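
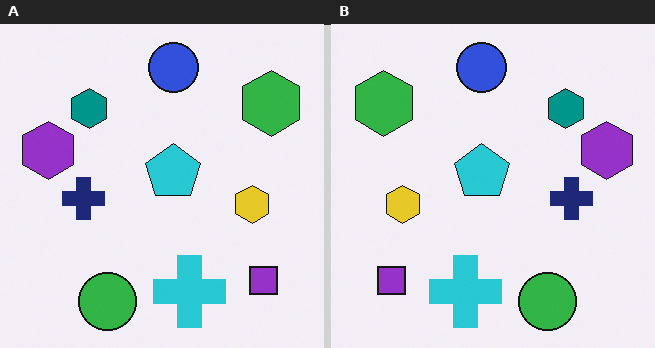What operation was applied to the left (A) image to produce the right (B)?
The transformation is: flipped horizontally (left ↔ right).

The purple hexagon is in the left of the left (A) image and the right of the right (B) — shapes on opposite sides of the vertical midline have swapped in a mirror flip.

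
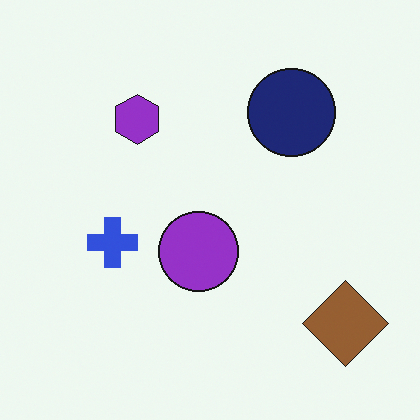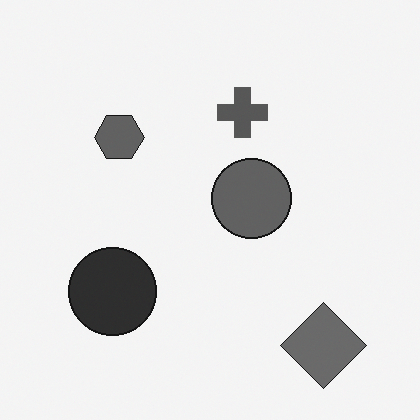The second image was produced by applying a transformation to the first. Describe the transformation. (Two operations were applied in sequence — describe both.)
This is the original image transposed (reflected across the top-left ↔ bottom-right diagonal), then converted to grayscale.

Shapes have swapped their row and column positions — what was in the top-right is now in the bottom-left — a diagonal reflection. All color is removed — every shape is now a shade of grey.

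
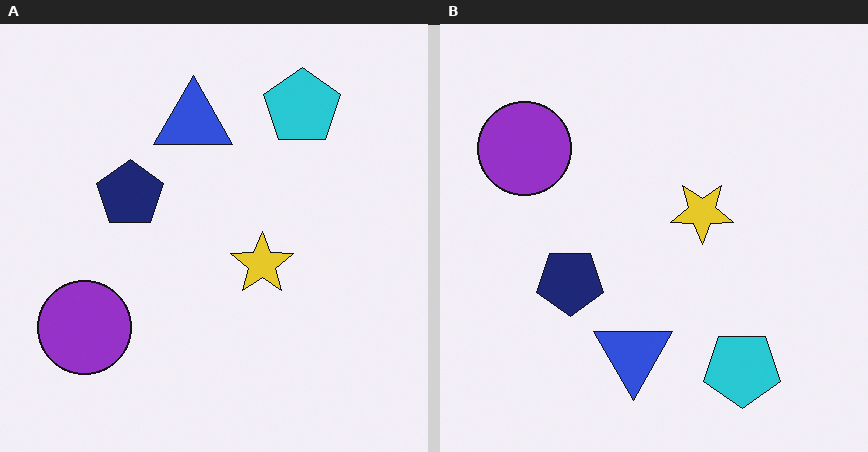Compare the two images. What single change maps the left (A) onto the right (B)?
This is the original image flipped vertically (top ↔ bottom).

The cyan pentagon is in the top-right of the left (A) image and the bottom-right of the right (B) — shapes on opposite sides of the horizontal midline have swapped in a mirror flip.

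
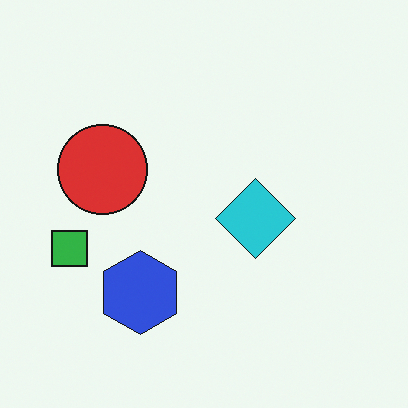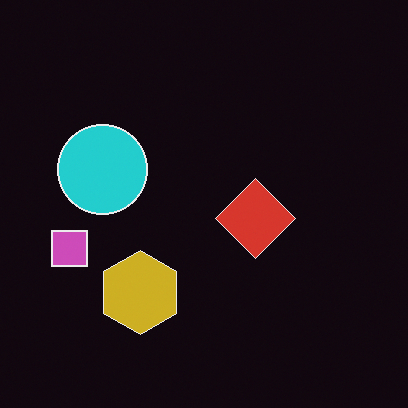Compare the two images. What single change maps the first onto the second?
Color-inverted (negative).

The light background has become dark and every shape's color is its complement — a photographic negative.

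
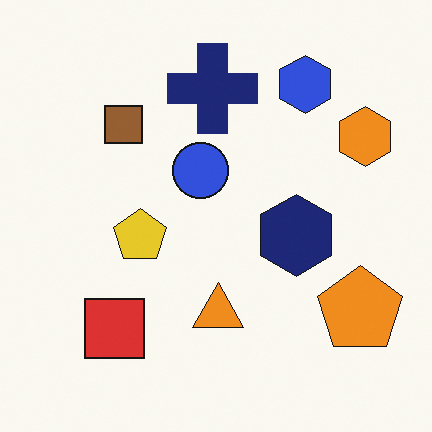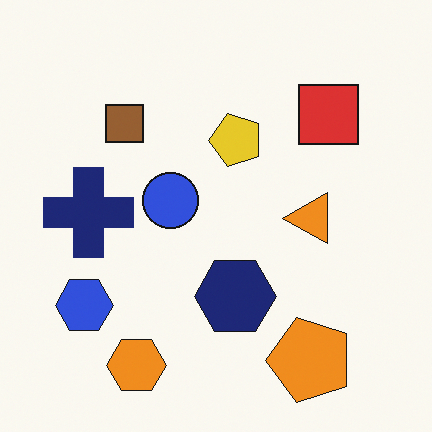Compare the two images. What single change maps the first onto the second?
The image was transposed (reflected across the top-left ↔ bottom-right diagonal).

Shapes have swapped their row and column positions — what was in the top-right is now in the bottom-left — a diagonal reflection.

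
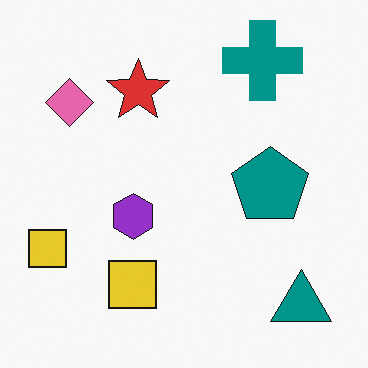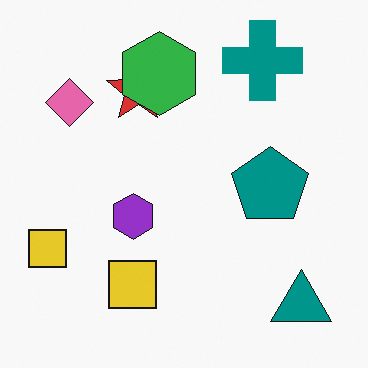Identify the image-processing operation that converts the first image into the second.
It was overlaid with an additional green hexagon.

A green hexagon appears in the second image that is absent from the first.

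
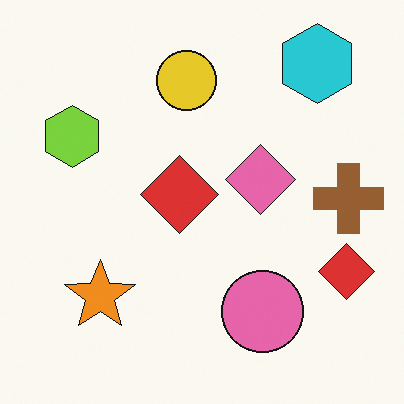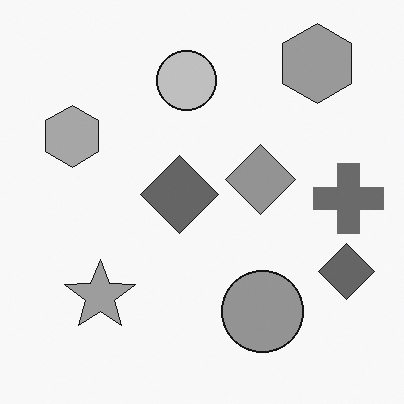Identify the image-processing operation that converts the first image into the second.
The image was converted to grayscale.

All color is removed — every shape is now a shade of grey.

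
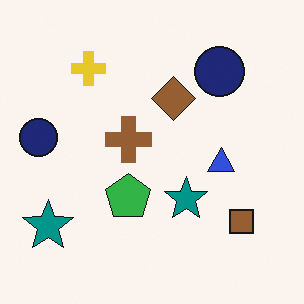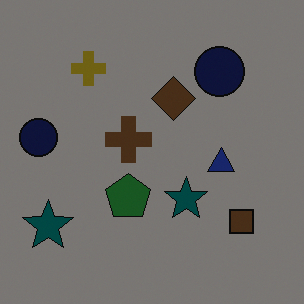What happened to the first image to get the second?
The transformation is: noticeably darkened.

Every pixel — background and shapes alike — is uniformly darkened.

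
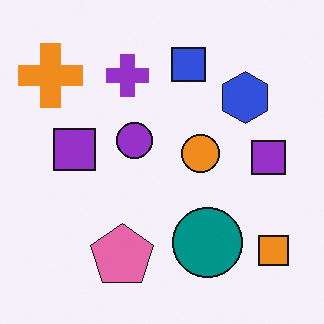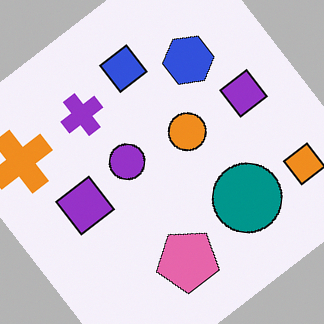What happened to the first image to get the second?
The transformation is: rotated counter-clockwise by a large amount — several tens of degrees.

Every shape is tilted by the same angle and the image corners show triangular fill wedges — a whole-image rotation by a non-right angle.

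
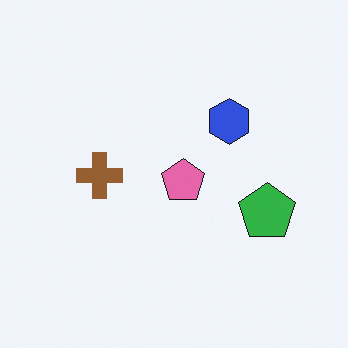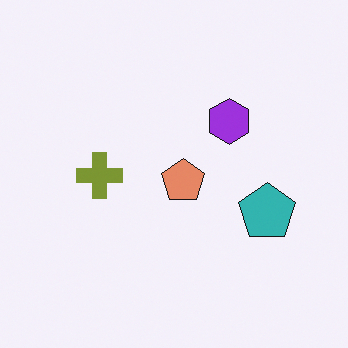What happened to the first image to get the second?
The transformation is: hue-shifted slightly.

Every shape's color has rotated by the same amount around the hue wheel — a uniform hue shift.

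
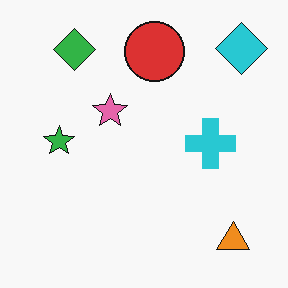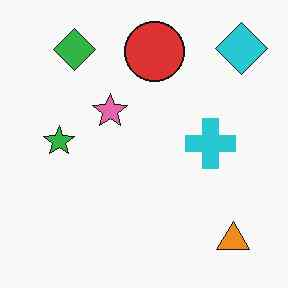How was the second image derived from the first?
It was JPEG-compressed with visible artifacts.

Blocky 8×8 compression artifacts appear around shape edges and the flat background shows ringing — characteristic JPEG degradation.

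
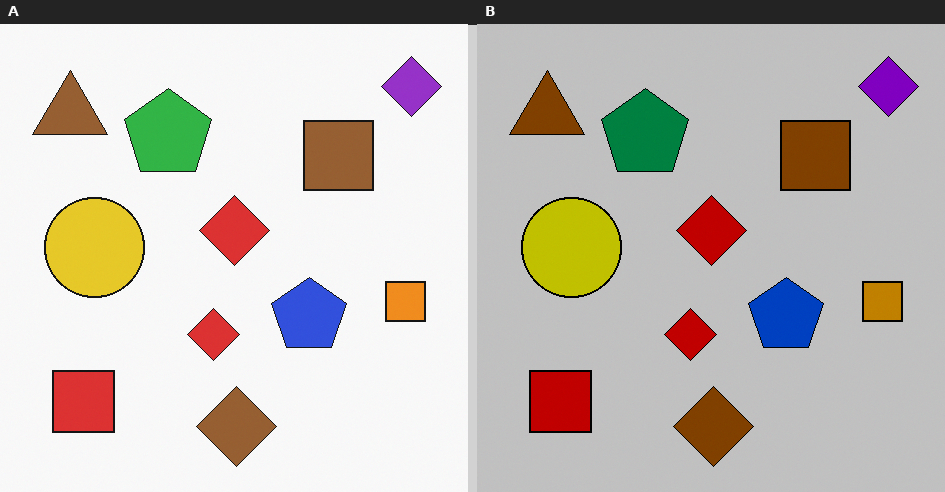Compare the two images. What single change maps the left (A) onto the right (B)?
The transformation is: heavily posterized to just a handful of flat colors.

Each flat color has snapped to a coarser quantized level — most visibly, the near-white background has dropped to a flat grey.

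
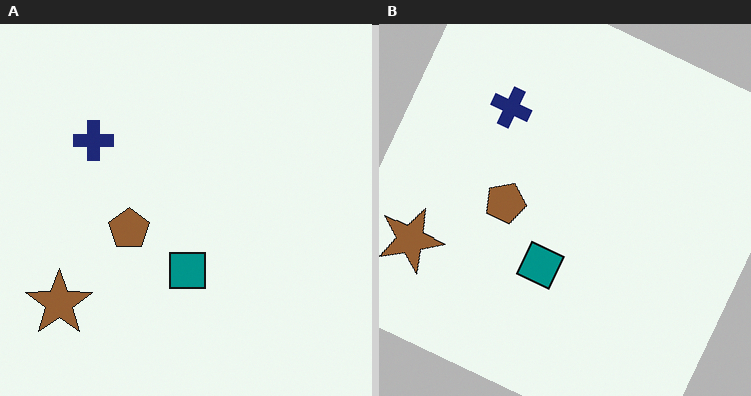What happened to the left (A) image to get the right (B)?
The image was rotated clockwise by a clearly visible amount.

Every shape is tilted by the same angle and the image corners show triangular fill wedges — a whole-image rotation by a non-right angle.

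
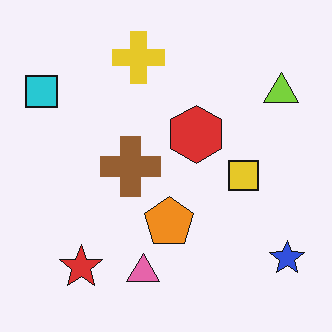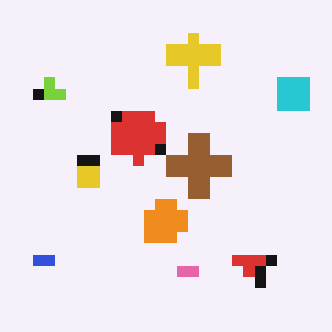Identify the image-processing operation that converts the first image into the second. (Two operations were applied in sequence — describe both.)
The second image is the first flipped horizontally (left ↔ right), then heavily pixelated into large blocks.

The cyan square is in the top-left of the first image and the top-right of the second — shapes on opposite sides of the vertical midline have swapped in a mirror flip. Shapes are reduced to large square blocks; fine edges and outlines are lost — a downscale-then-upscale (mosaic) effect.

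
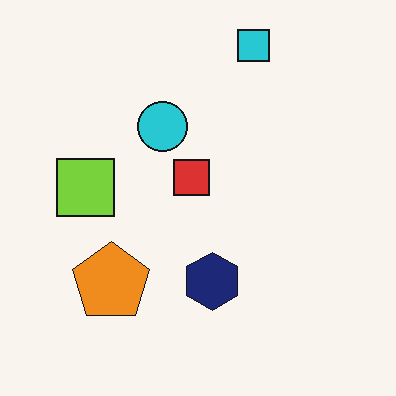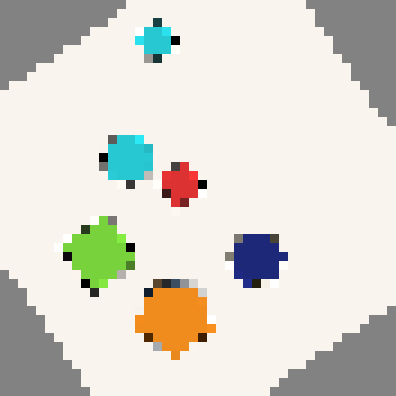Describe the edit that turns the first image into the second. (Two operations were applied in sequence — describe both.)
The image was rotated counter-clockwise by a large amount — several tens of degrees, then coarsely pixelated.

Every shape is tilted by the same angle and the image corners show triangular fill wedges — a whole-image rotation by a non-right angle. Shapes are reduced to large square blocks; fine edges and outlines are lost — a downscale-then-upscale (mosaic) effect.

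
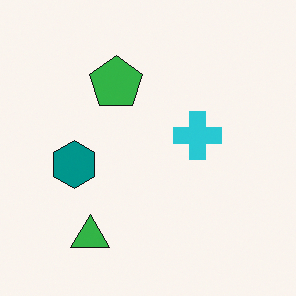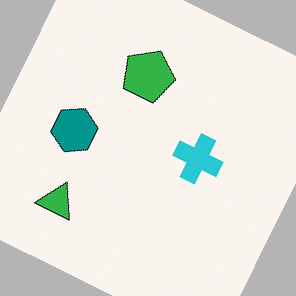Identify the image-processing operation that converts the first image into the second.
The second image is the first rotated clockwise by a moderate amount.

Every shape is tilted by the same angle and the image corners show triangular fill wedges — a whole-image rotation by a non-right angle.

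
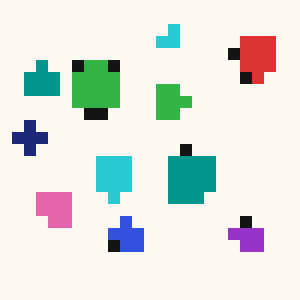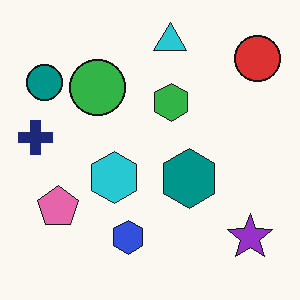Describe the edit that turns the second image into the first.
Coarsely pixelated.

Shapes are reduced to large square blocks; fine edges and outlines are lost — a downscale-then-upscale (mosaic) effect.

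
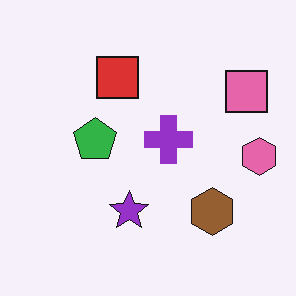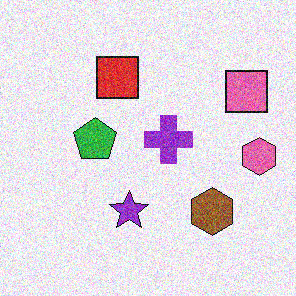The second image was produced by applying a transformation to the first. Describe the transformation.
This is the original image degraded with a thick layer of grain.

Random speckle covers the whole image, including the flat background.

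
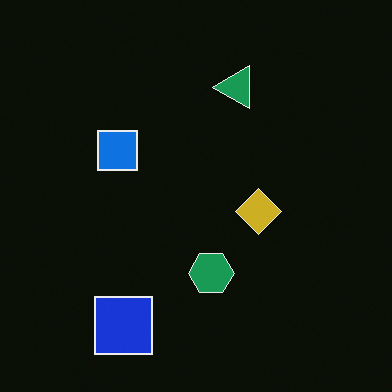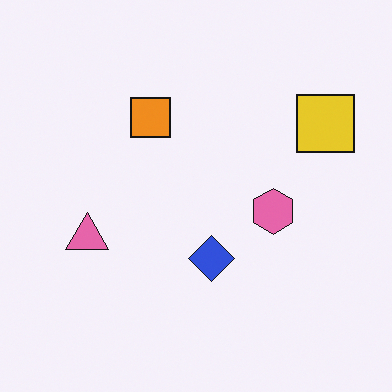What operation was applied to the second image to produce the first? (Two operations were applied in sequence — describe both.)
The image was transposed (reflected across the top-left ↔ bottom-right diagonal), then color-inverted (negative).

Shapes have swapped their row and column positions — what was in the top-right is now in the bottom-left — a diagonal reflection. The light background has become dark and every shape's color is its complement — a photographic negative.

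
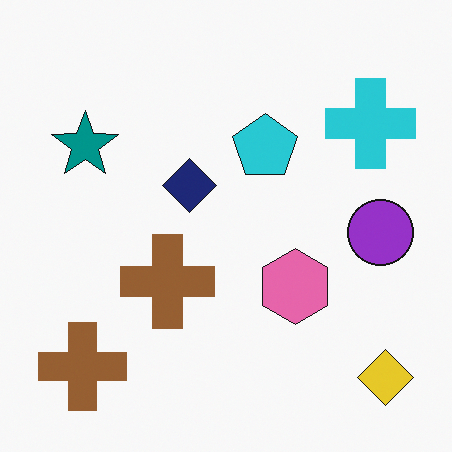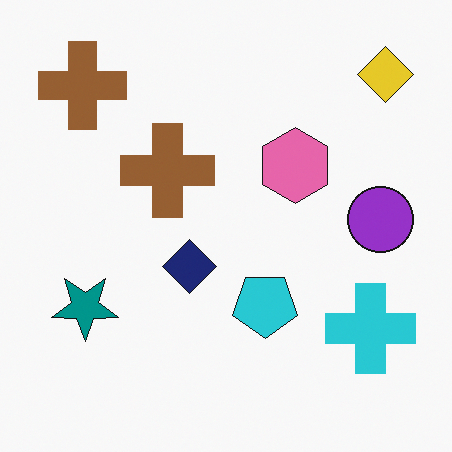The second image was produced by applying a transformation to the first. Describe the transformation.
It was flipped vertically (top ↔ bottom).

The yellow diamond is in the bottom-right of the first image and the top-right of the second — shapes on opposite sides of the horizontal midline have swapped in a mirror flip.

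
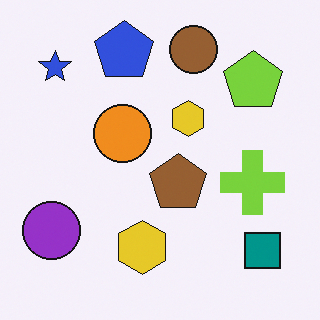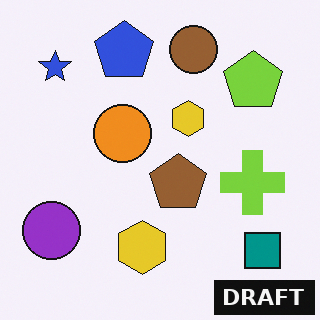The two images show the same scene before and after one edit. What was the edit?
The image was watermarked with the text "DRAFT" in the lower-right corner.

A dark label reading "DRAFT" appears in the lower-right corner.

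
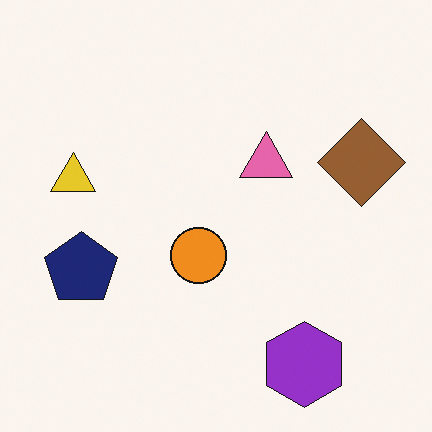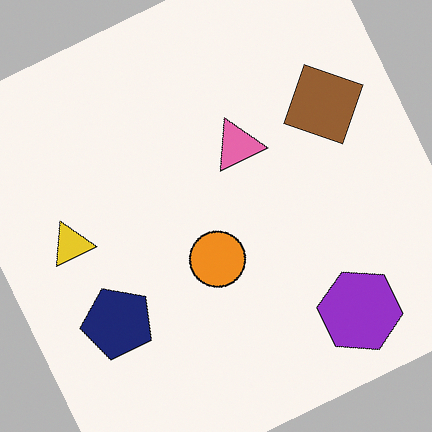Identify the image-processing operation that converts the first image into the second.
The second image is the first rotated counter-clockwise by a moderate amount.

Every shape is tilted by the same angle and the image corners show triangular fill wedges — a whole-image rotation by a non-right angle.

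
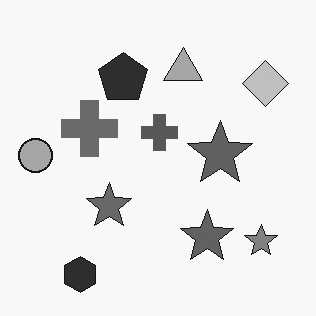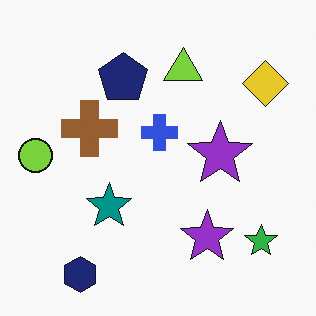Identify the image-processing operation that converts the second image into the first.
The image was converted to grayscale.

All color is removed — every shape is now a shade of grey.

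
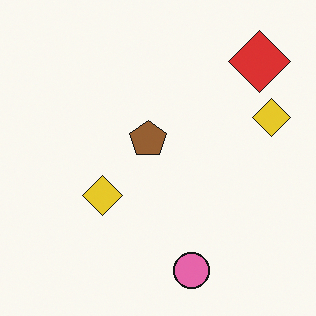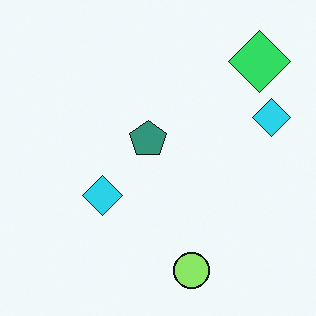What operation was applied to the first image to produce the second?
The image was hue-shifted through roughly a third of the color wheel.

Every shape's color has rotated by the same amount around the hue wheel — a uniform hue shift.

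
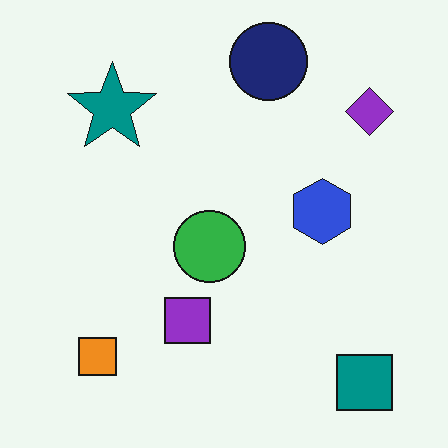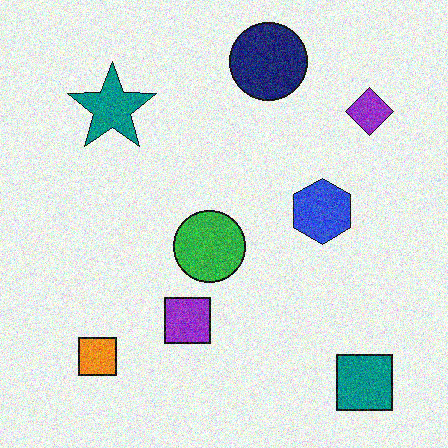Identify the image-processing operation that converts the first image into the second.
It was degraded with moderate additive noise.

Random speckle covers the whole image, including the flat background.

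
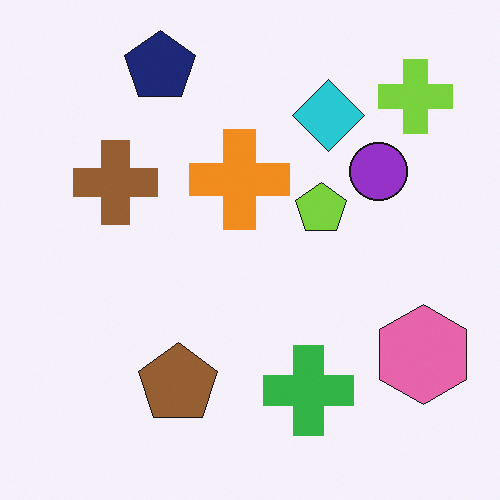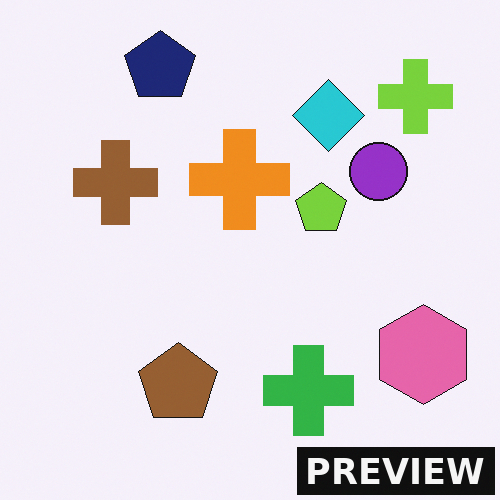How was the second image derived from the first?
The image was watermarked with the text "PREVIEW" in the lower-right corner.

A dark label reading "PREVIEW" appears in the lower-right corner.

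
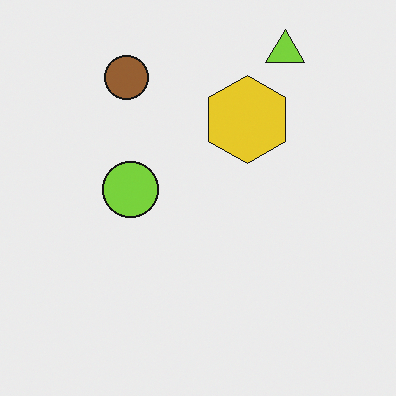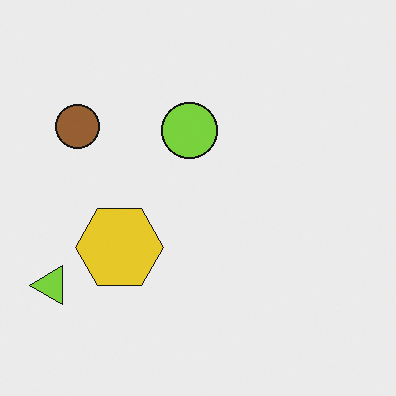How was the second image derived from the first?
The transformation is: transposed (reflected across the top-left ↔ bottom-right diagonal).

Shapes have swapped their row and column positions — what was in the top-right is now in the bottom-left — a diagonal reflection.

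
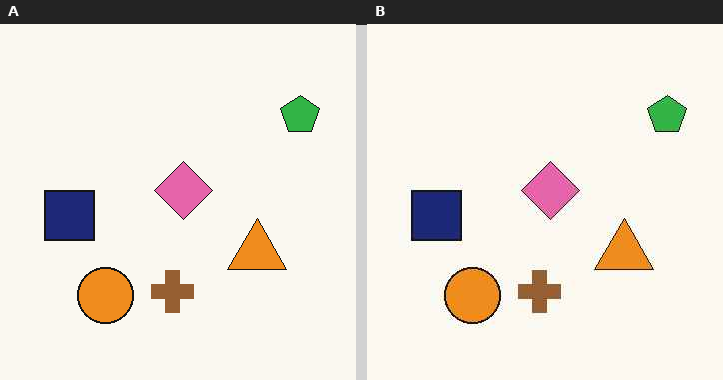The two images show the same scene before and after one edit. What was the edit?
This is the original image given moderate JPEG compression.

Blocky 8×8 compression artifacts appear around shape edges and the flat background shows ringing — characteristic JPEG degradation.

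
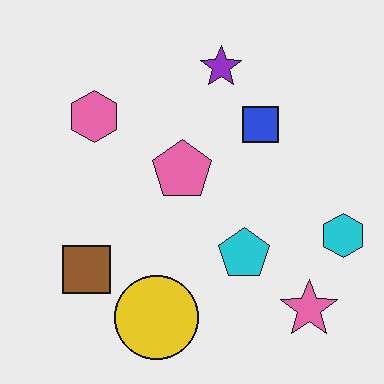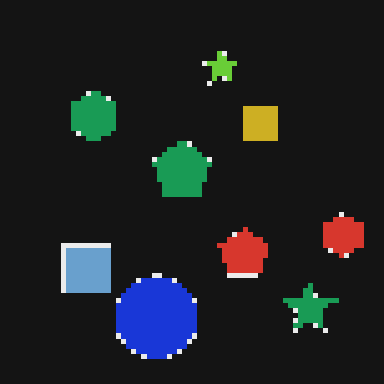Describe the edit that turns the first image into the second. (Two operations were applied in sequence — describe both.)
The second image is the first mildly pixelated, then color-inverted (negative).

Shapes are reduced to large square blocks; fine edges and outlines are lost — a downscale-then-upscale (mosaic) effect. The light background has become dark and every shape's color is its complement — a photographic negative.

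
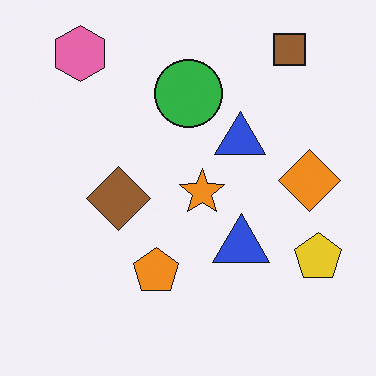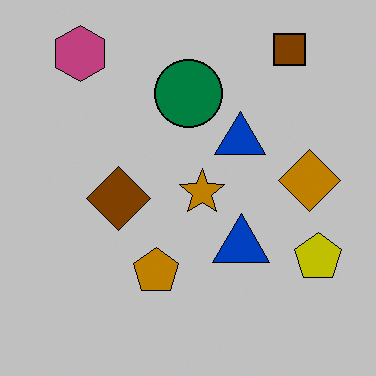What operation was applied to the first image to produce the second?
The transformation is: aggressively posterized.

Each flat color has snapped to a coarser quantized level — most visibly, the near-white background has dropped to a flat grey.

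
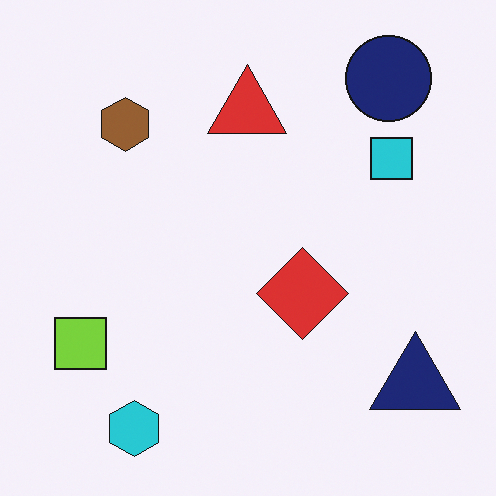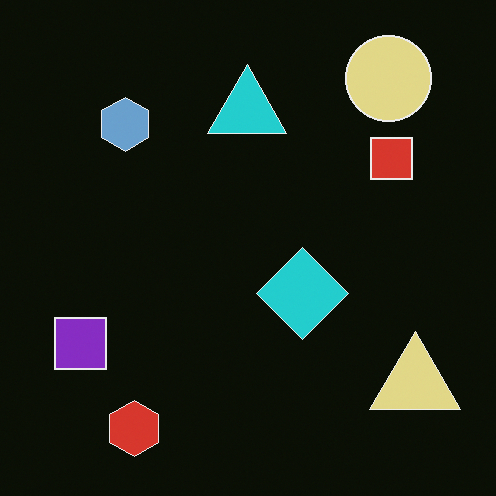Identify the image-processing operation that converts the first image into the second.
The second image is the first color-inverted (negative).

The light background has become dark and every shape's color is its complement — a photographic negative.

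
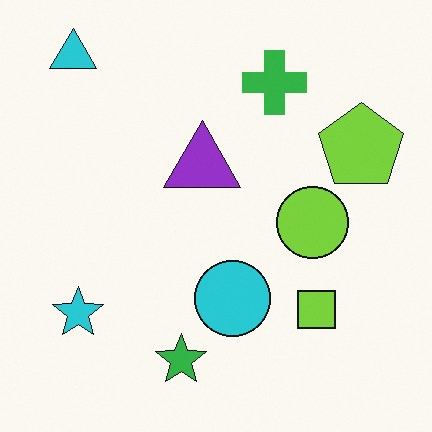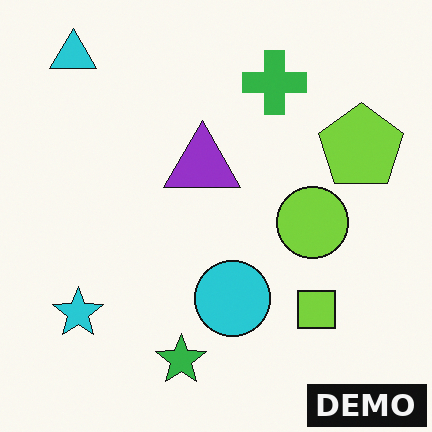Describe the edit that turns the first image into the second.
This is the original image watermarked with the text "DEMO" in the lower-right corner.

A dark label reading "DEMO" appears in the lower-right corner.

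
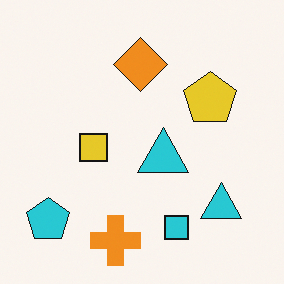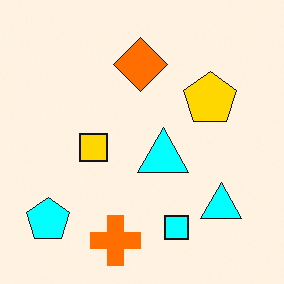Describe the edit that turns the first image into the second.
The transformation is: heavily oversaturated.

All colors are more vivid — a global saturation change.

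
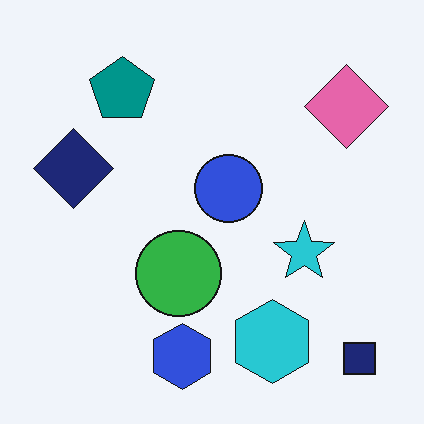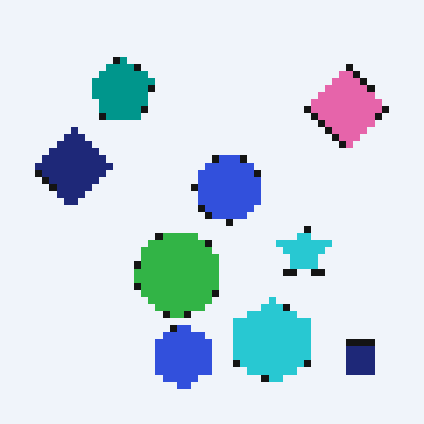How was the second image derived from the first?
This is the original image pixelated into visible square blocks.

Shapes are reduced to large square blocks; fine edges and outlines are lost — a downscale-then-upscale (mosaic) effect.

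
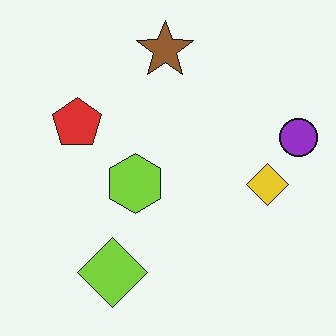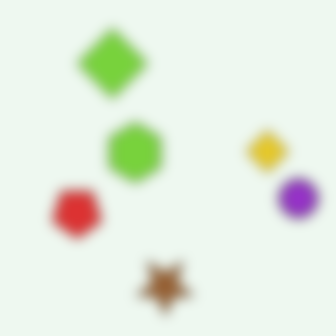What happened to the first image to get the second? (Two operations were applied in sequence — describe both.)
Flipped vertically (top ↔ bottom), then heavily blurred.

The brown star is in the top of the first image and the bottom of the second — shapes on opposite sides of the horizontal midline have swapped in a mirror flip. Shape edges and outlines are uniformly softened across the whole image.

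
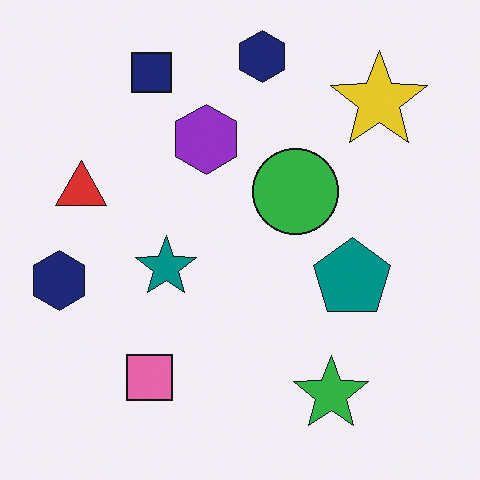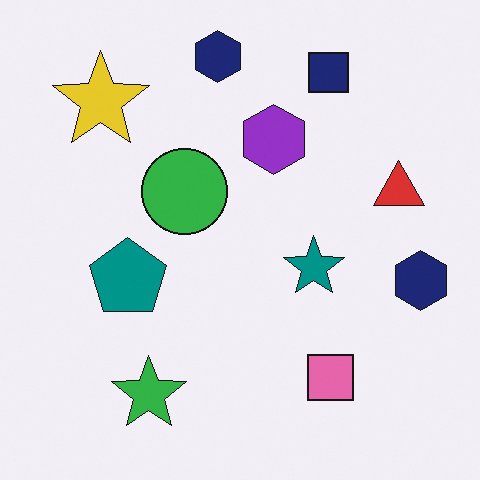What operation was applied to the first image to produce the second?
The image was flipped horizontally (left ↔ right).

The red triangle is in the left of the first image and the right of the second — shapes on opposite sides of the vertical midline have swapped in a mirror flip.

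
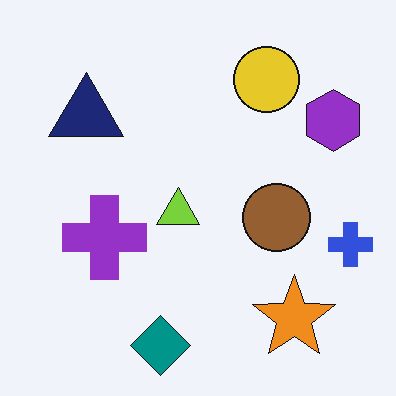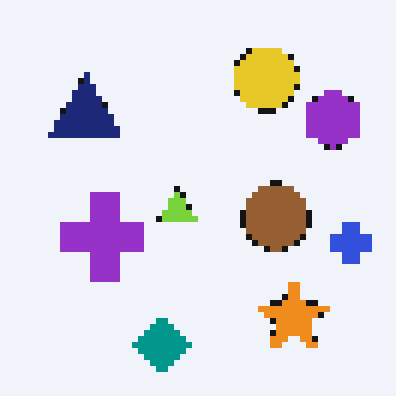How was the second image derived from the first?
The second image is the first moderately pixelated.

Shapes are reduced to large square blocks; fine edges and outlines are lost — a downscale-then-upscale (mosaic) effect.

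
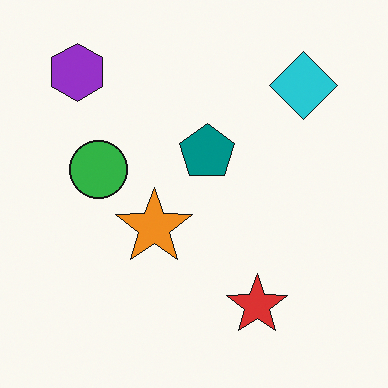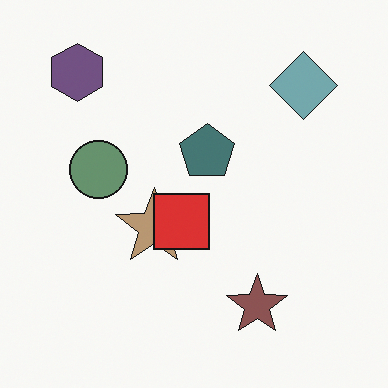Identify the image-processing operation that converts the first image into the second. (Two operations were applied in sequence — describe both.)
The image was heavily desaturated, then overlaid with an additional red square.

All colors are more muted and greyish — a global saturation change. A red square appears in the second image that is absent from the first.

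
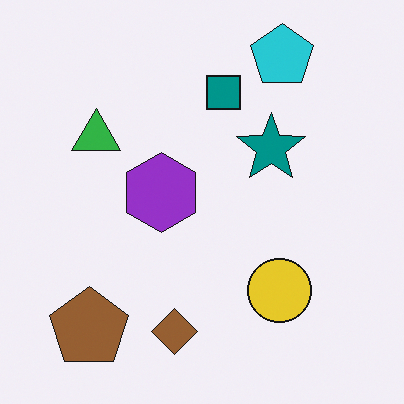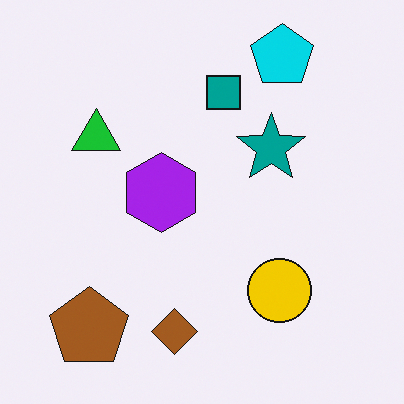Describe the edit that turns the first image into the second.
Slightly oversaturated.

All colors are more vivid — a global saturation change.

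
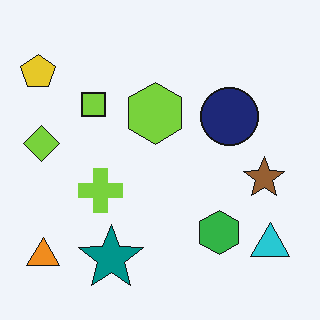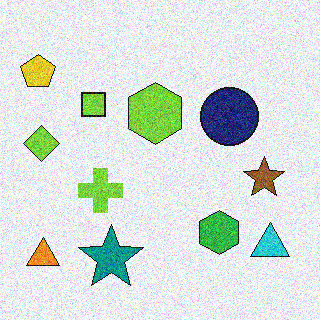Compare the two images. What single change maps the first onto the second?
The image was degraded with heavy additive noise.

Random speckle covers the whole image, including the flat background.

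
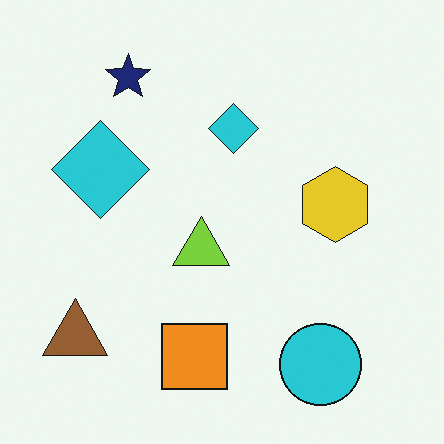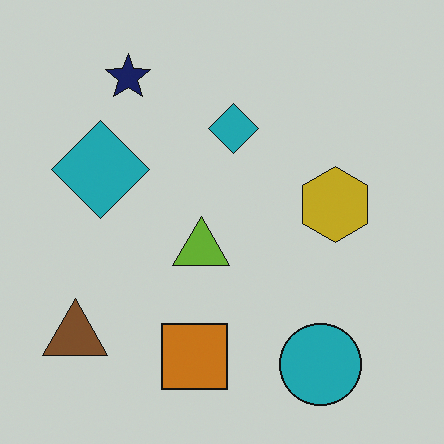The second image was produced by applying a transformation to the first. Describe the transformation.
This is the original image darkened a little.

Every pixel — background and shapes alike — is uniformly darkened.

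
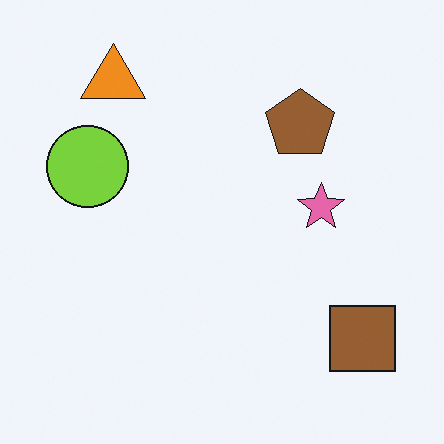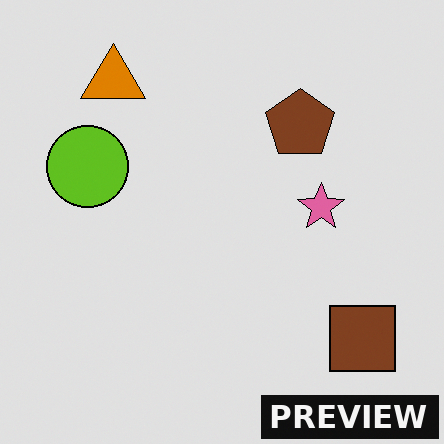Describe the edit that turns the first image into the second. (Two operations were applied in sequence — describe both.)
Moderately posterized, then watermarked with the text "PREVIEW" in the lower-right corner.

Each flat color has snapped to a coarser quantized level — most visibly, the near-white background has dropped to a flat grey. A dark label reading "PREVIEW" appears in the lower-right corner.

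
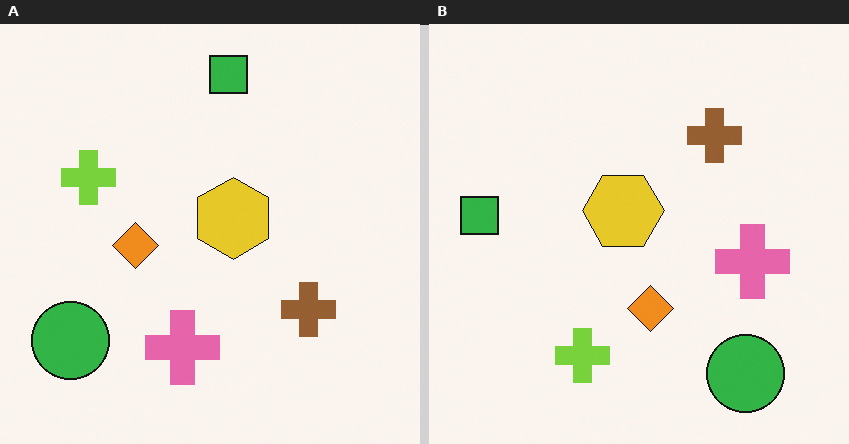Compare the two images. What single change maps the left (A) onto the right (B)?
The image was rotated 90° counter-clockwise.

The green circle sits in the bottom-left of the left (A) image and the bottom-right of the right (B) — consistent with a whole-image 90° counter-clockwise rotation.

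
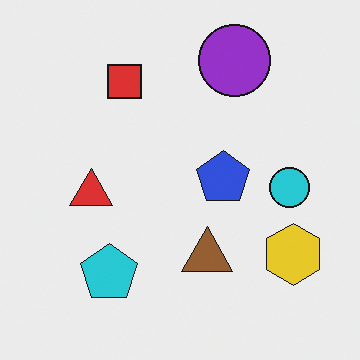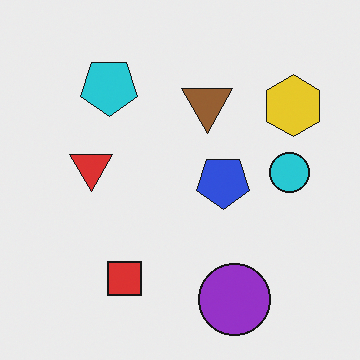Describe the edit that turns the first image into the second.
The transformation is: flipped vertically (top ↔ bottom).

The purple circle is in the top of the first image and the bottom of the second — shapes on opposite sides of the horizontal midline have swapped in a mirror flip.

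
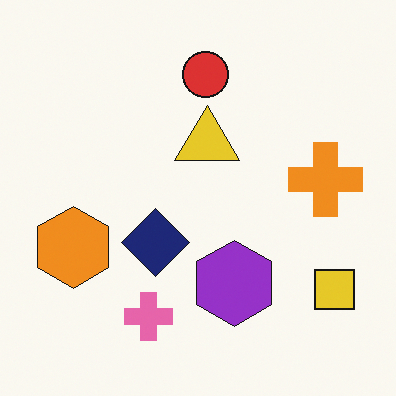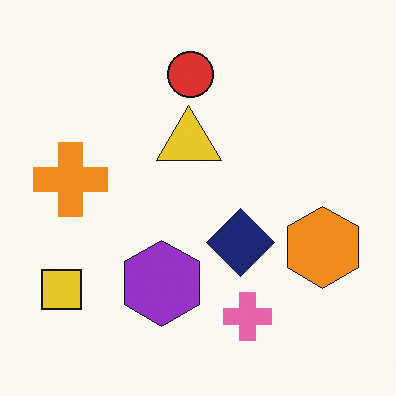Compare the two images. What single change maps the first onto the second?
It was flipped horizontally (left ↔ right).

The yellow square is in the bottom-right of the first image and the bottom-left of the second — shapes on opposite sides of the vertical midline have swapped in a mirror flip.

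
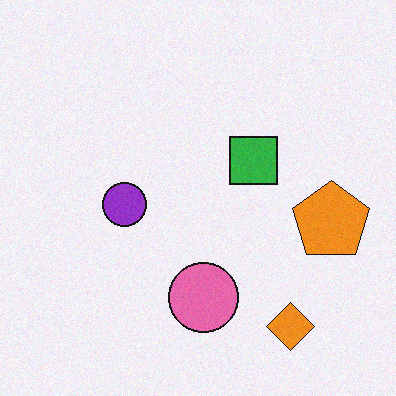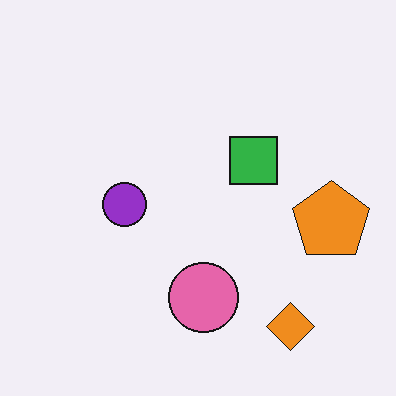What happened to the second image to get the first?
The transformation is: degraded with subtle gaussian noise.

Random speckle covers the whole image, including the flat background.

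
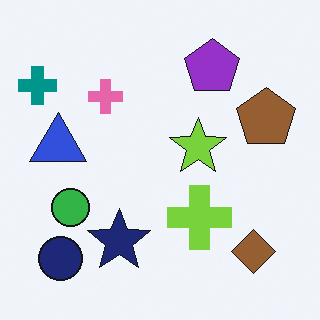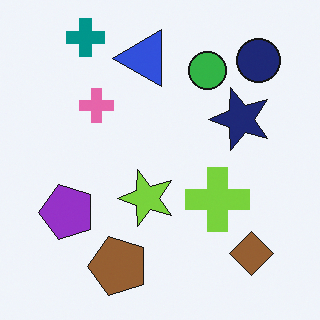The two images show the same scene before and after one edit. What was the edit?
It was transposed (reflected across the top-left ↔ bottom-right diagonal).

Shapes have swapped their row and column positions — what was in the top-right is now in the bottom-left — a diagonal reflection.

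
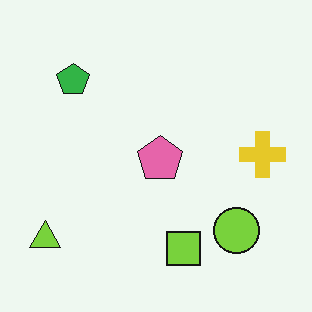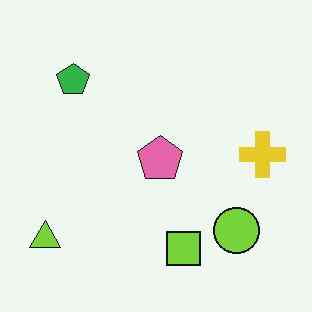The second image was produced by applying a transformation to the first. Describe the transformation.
This is the original image given moderate JPEG compression.

Blocky 8×8 compression artifacts appear around shape edges and the flat background shows ringing — characteristic JPEG degradation.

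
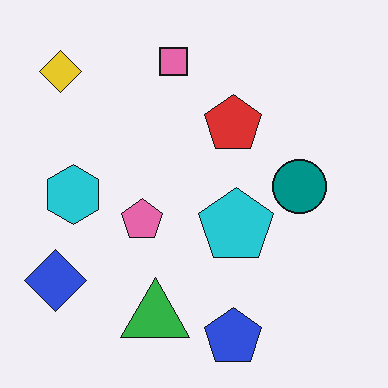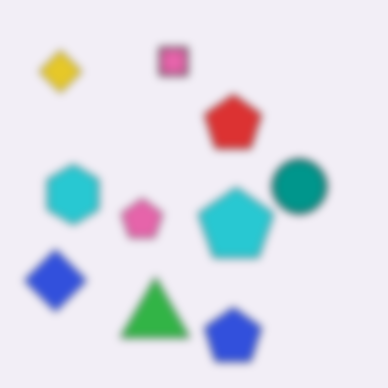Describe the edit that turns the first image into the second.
This is the original image moderately blurred.

Shape edges and outlines are uniformly softened across the whole image.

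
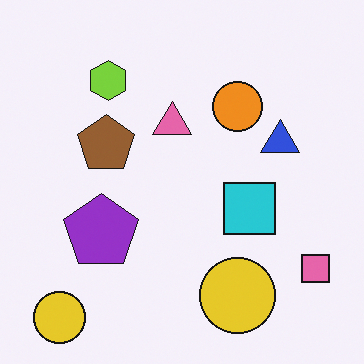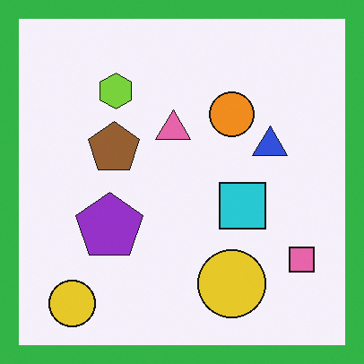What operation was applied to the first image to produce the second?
The transformation is: framed with a green border.

A solid green frame runs around the edge of the second image, with the content slightly shrunk inside it.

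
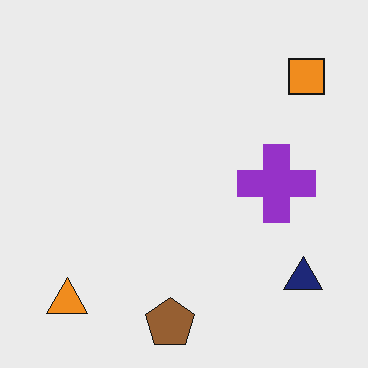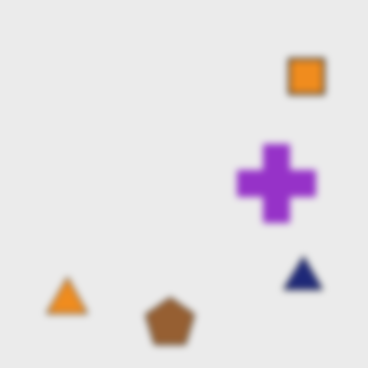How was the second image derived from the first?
Noticeably gaussian-blurred.

Shape edges and outlines are uniformly softened across the whole image.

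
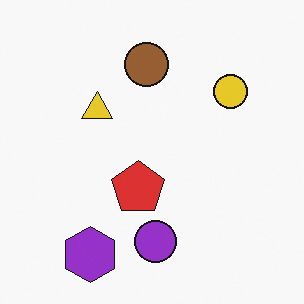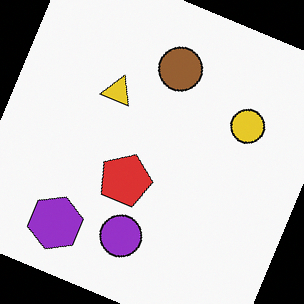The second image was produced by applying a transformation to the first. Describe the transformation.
The image was rotated clockwise by a clearly visible amount.

Every shape is tilted by the same angle and the image corners show triangular fill wedges — a whole-image rotation by a non-right angle.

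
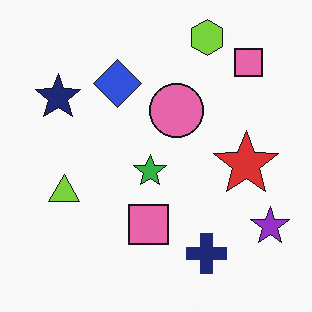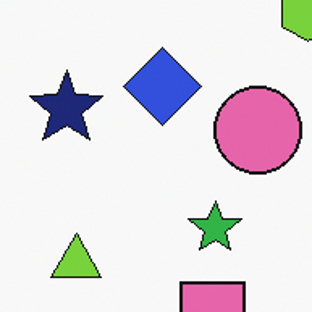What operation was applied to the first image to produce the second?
This is the original image cropped to a modestly smaller region and rescaled.

The visible shapes are larger and the field of view is narrower; shapes near the original edges may be partly or wholly outside the frame — a crop-and-rescale.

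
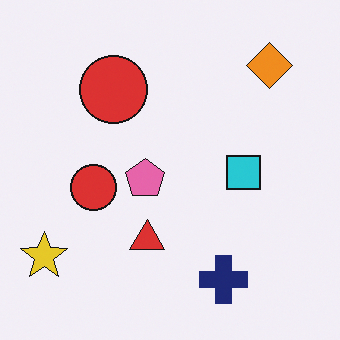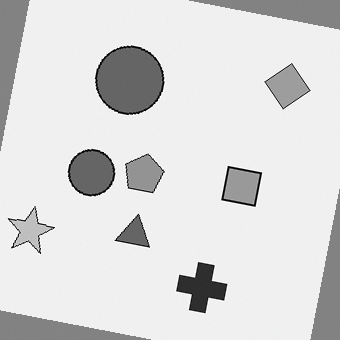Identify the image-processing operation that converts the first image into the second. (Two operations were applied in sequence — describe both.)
Rotated clockwise by a small amount, then converted to grayscale.

Every shape is tilted by the same angle and the image corners show triangular fill wedges — a whole-image rotation by a non-right angle. All color is removed — every shape is now a shade of grey.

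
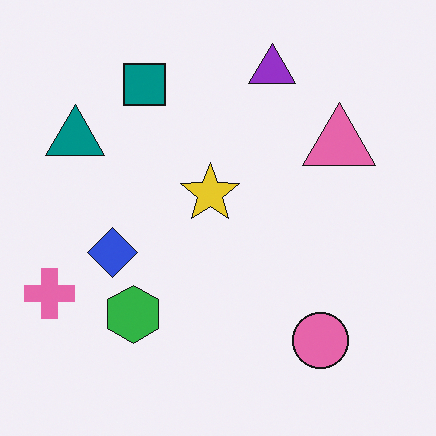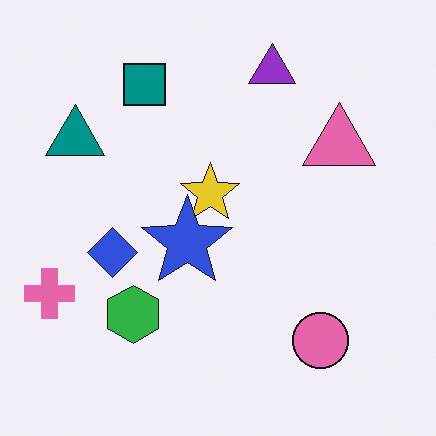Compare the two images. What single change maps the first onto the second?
The transformation is: overlaid with an additional blue star.

A blue star appears in the second image that is absent from the first.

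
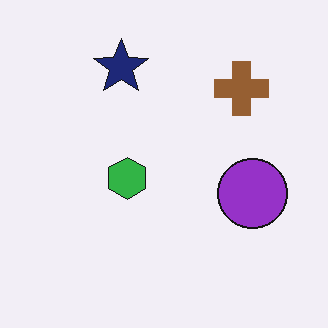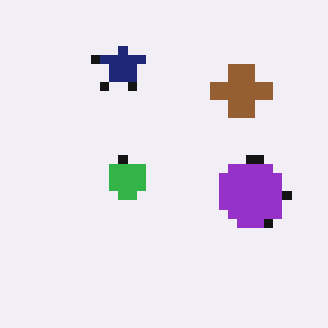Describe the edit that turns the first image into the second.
Coarsely pixelated.

Shapes are reduced to large square blocks; fine edges and outlines are lost — a downscale-then-upscale (mosaic) effect.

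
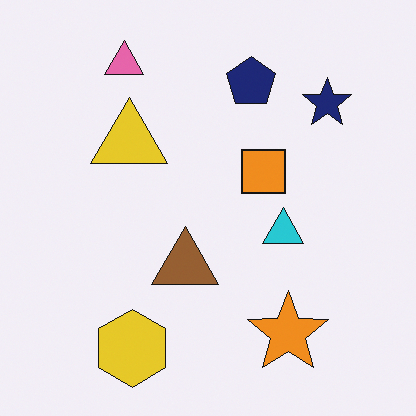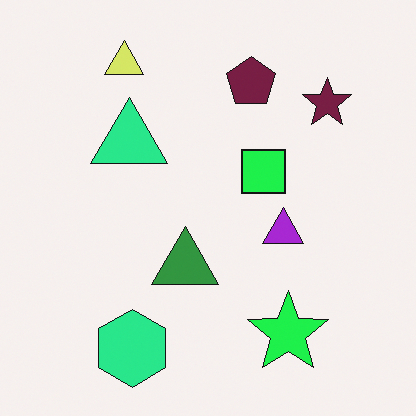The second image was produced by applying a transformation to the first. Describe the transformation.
It was hue-shifted through roughly a third of the color wheel.

Every shape's color has rotated by the same amount around the hue wheel — a uniform hue shift.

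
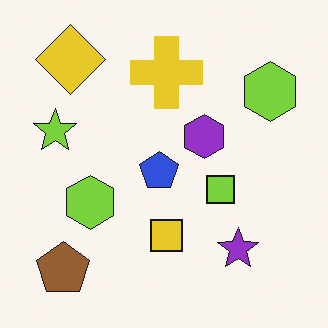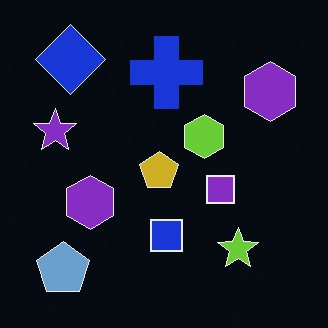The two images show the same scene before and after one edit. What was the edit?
The second image is the first color-inverted (negative).

The light background has become dark and every shape's color is its complement — a photographic negative.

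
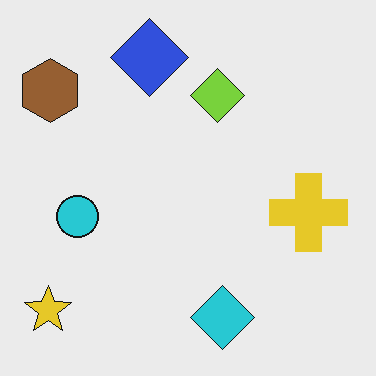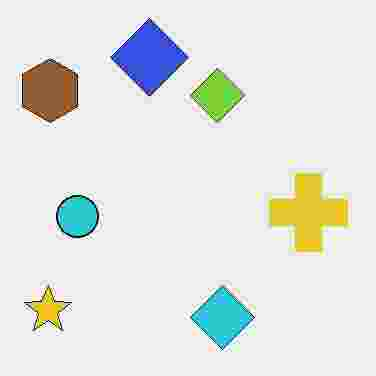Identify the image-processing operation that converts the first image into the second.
It was heavily JPEG-compressed with obvious blocking artifacts.

Blocky 8×8 compression artifacts appear around shape edges and the flat background shows ringing — characteristic JPEG degradation.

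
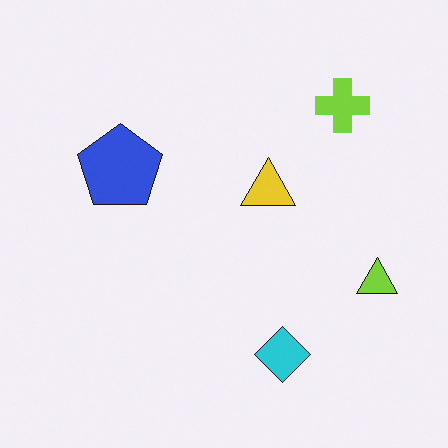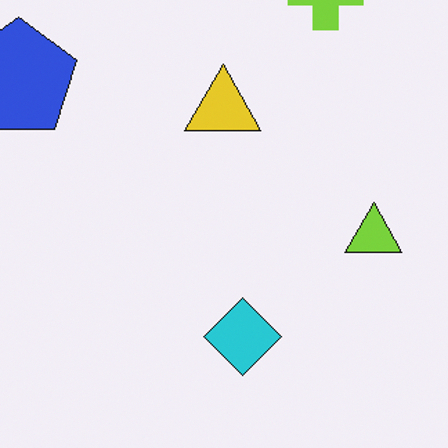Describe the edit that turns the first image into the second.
The image was cropped to a modestly smaller region and rescaled.

The visible shapes are larger and the field of view is narrower; shapes near the original edges may be partly or wholly outside the frame — a crop-and-rescale.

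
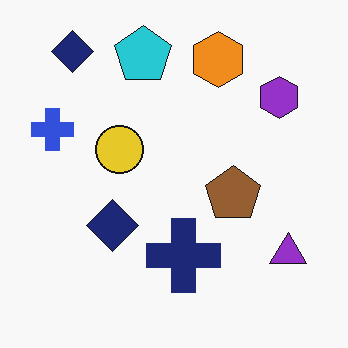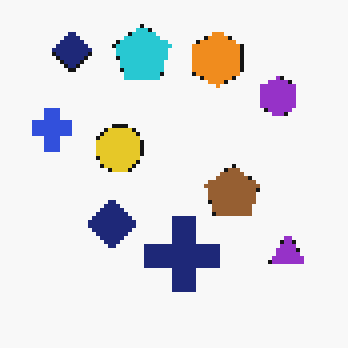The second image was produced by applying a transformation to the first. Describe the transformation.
This is the original image mildly pixelated.

Shapes are reduced to large square blocks; fine edges and outlines are lost — a downscale-then-upscale (mosaic) effect.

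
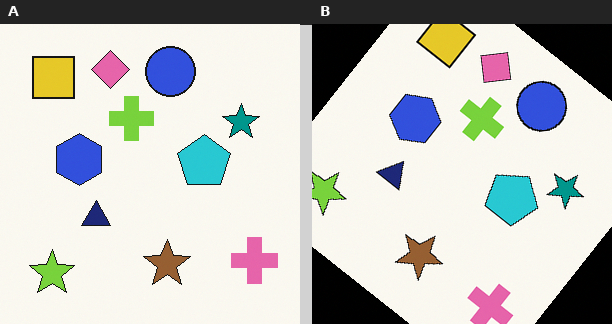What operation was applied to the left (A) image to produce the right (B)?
It was rotated clockwise by a large amount — several tens of degrees.

Every shape is tilted by the same angle and the image corners show triangular fill wedges — a whole-image rotation by a non-right angle.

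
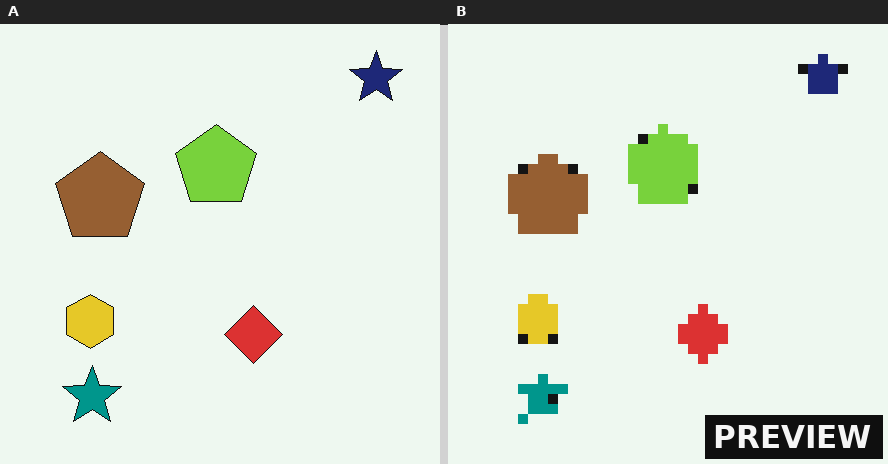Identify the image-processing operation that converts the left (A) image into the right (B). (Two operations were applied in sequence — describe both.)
Heavily pixelated into large blocks, then watermarked with the text "PREVIEW" in the lower-right corner.

Shapes are reduced to large square blocks; fine edges and outlines are lost — a downscale-then-upscale (mosaic) effect. A dark label reading "PREVIEW" appears in the lower-right corner.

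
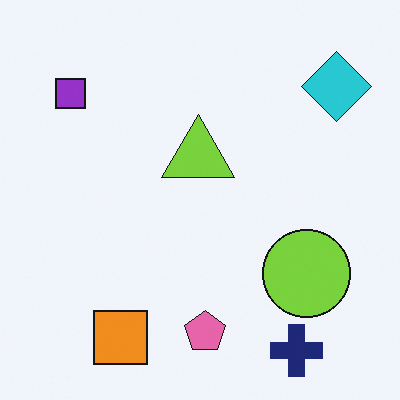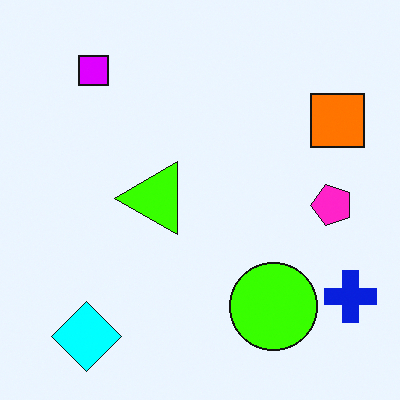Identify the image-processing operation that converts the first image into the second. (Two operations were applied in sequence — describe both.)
Heavily oversaturated, then transposed (reflected across the top-left ↔ bottom-right diagonal).

All colors are more vivid — a global saturation change. Shapes have swapped their row and column positions — what was in the top-right is now in the bottom-left — a diagonal reflection.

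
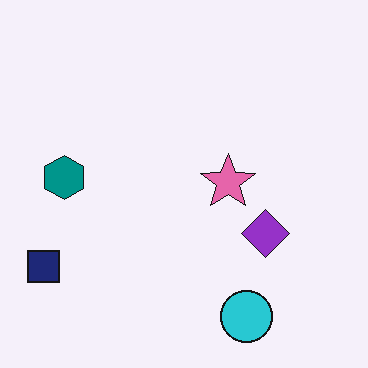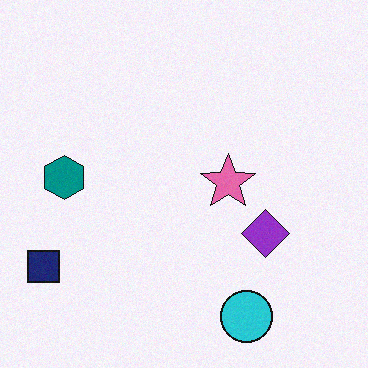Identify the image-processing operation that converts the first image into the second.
The transformation is: degraded with subtle gaussian noise.

Random speckle covers the whole image, including the flat background.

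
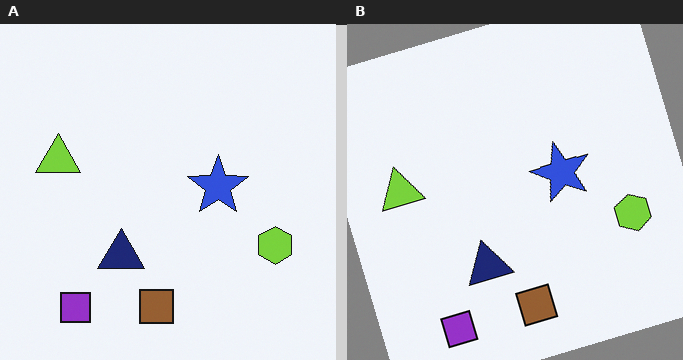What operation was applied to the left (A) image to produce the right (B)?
It was rotated counter-clockwise by a moderate amount.

Every shape is tilted by the same angle and the image corners show triangular fill wedges — a whole-image rotation by a non-right angle.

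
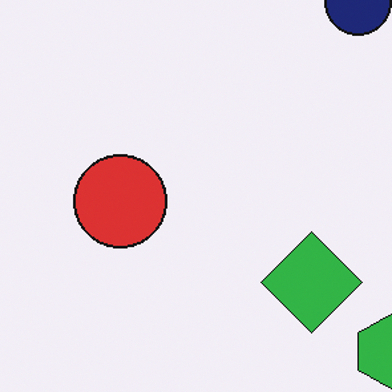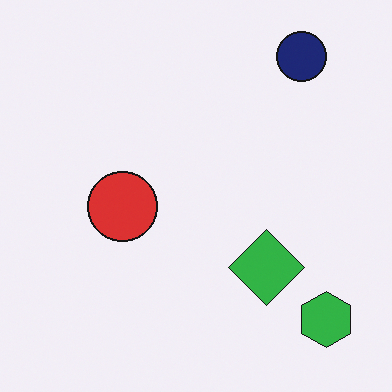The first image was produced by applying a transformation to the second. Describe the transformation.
The first image is the second cropped slightly and scaled back up.

The visible shapes are larger and the field of view is narrower; shapes near the original edges may be partly or wholly outside the frame — a crop-and-rescale.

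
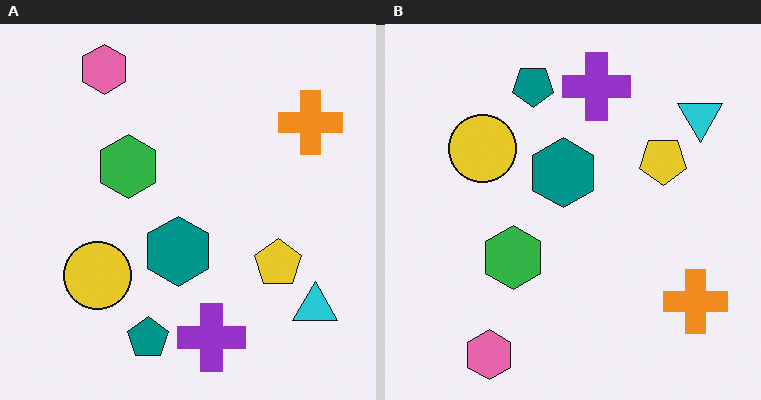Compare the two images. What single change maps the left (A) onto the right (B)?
Flipped vertically (top ↔ bottom).

The pink hexagon is in the top-left of the left (A) image and the bottom-left of the right (B) — shapes on opposite sides of the horizontal midline have swapped in a mirror flip.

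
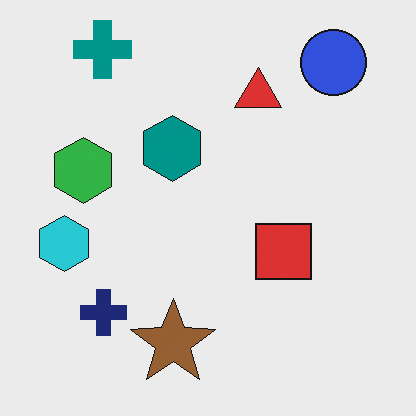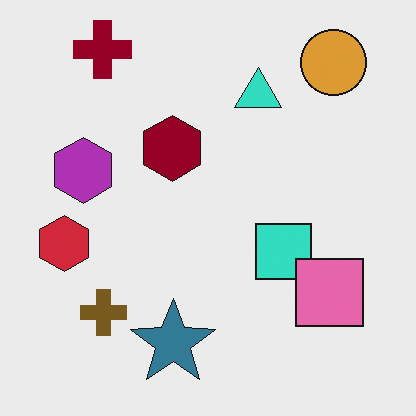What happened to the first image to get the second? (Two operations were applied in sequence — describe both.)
The second image is the first hue-shifted through roughly half the color wheel, then overlaid with an additional pink square.

Every shape's color has rotated by the same amount around the hue wheel — a uniform hue shift. A pink square appears in the second image that is absent from the first.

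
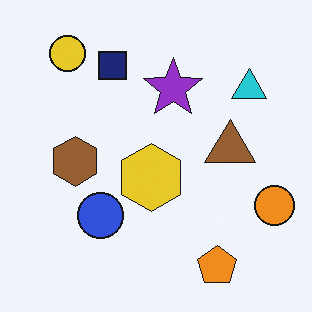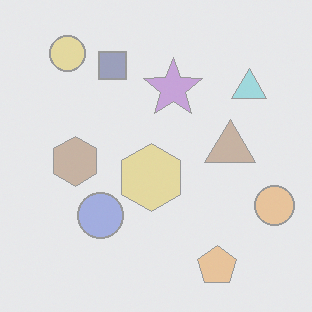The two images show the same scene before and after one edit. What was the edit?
It was given much lower contrast.

Tones are pushed toward mid-grey across the whole image — a global contrast change.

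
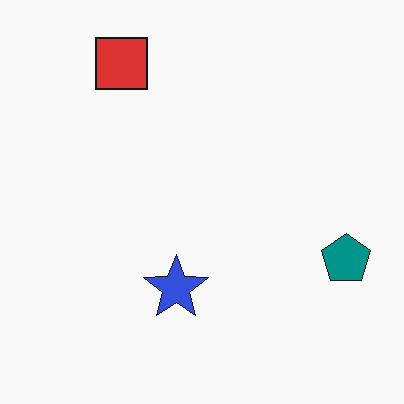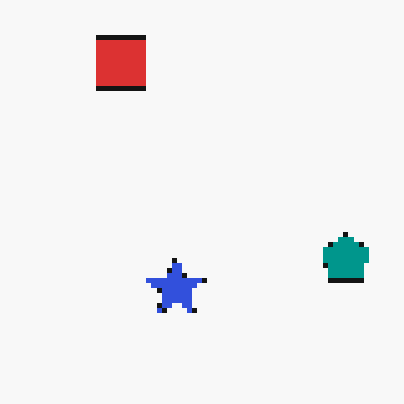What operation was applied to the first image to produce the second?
The transformation is: mildly pixelated.

Shapes are reduced to large square blocks; fine edges and outlines are lost — a downscale-then-upscale (mosaic) effect.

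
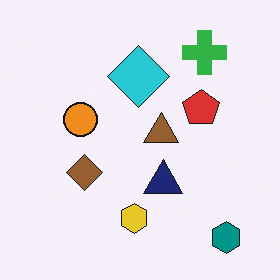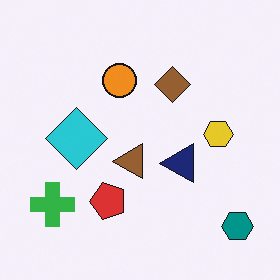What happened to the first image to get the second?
The transformation is: transposed (reflected across the top-left ↔ bottom-right diagonal).

Shapes have swapped their row and column positions — what was in the top-right is now in the bottom-left — a diagonal reflection.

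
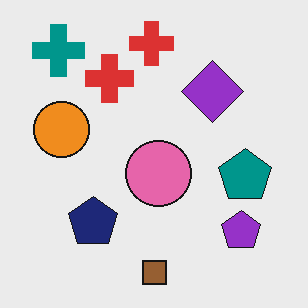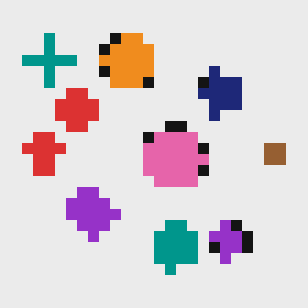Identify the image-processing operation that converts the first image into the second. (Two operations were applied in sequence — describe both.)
The second image is the first heavily pixelated into large blocks, then transposed (reflected across the top-left ↔ bottom-right diagonal).

Shapes are reduced to large square blocks; fine edges and outlines are lost — a downscale-then-upscale (mosaic) effect. Shapes have swapped their row and column positions — what was in the top-right is now in the bottom-left — a diagonal reflection.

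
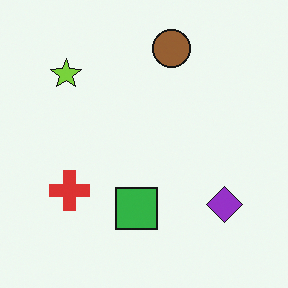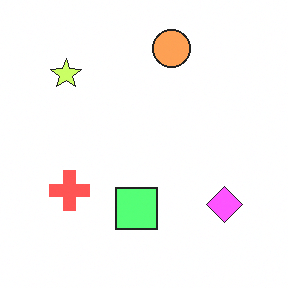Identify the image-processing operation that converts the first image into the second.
Brightened a lot.

Every pixel — background and shapes alike — is uniformly brightened.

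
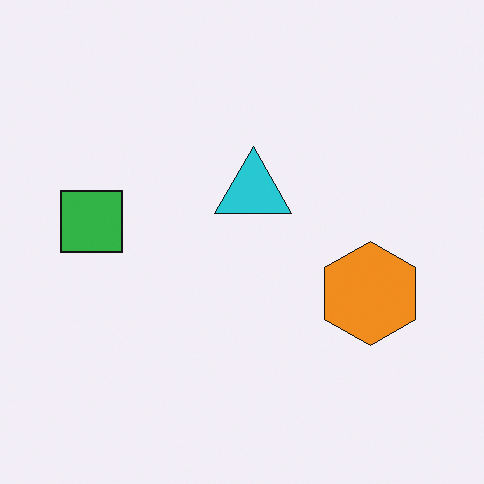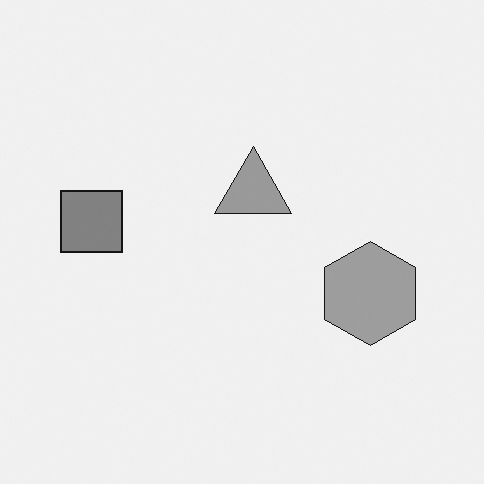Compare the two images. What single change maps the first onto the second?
This is the original image converted to grayscale.

All color is removed — every shape is now a shade of grey.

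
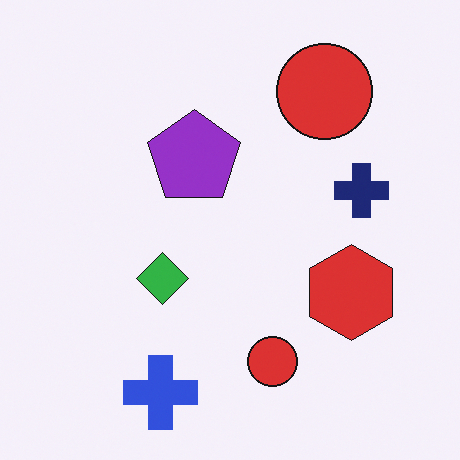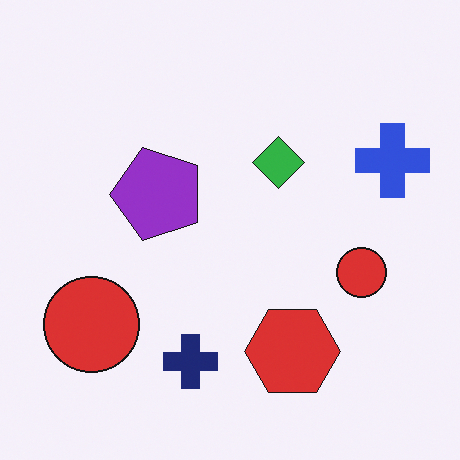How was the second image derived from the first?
Transposed (reflected across the top-left ↔ bottom-right diagonal).

Shapes have swapped their row and column positions — what was in the top-right is now in the bottom-left — a diagonal reflection.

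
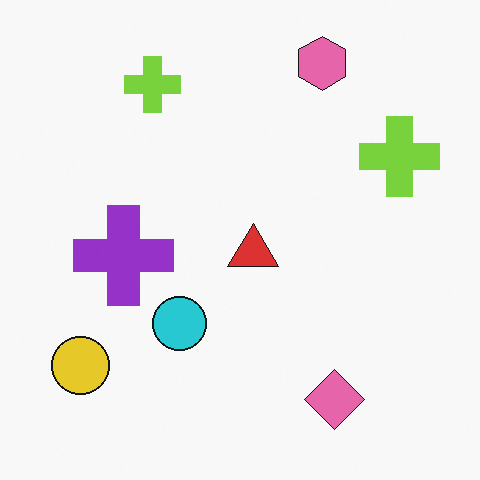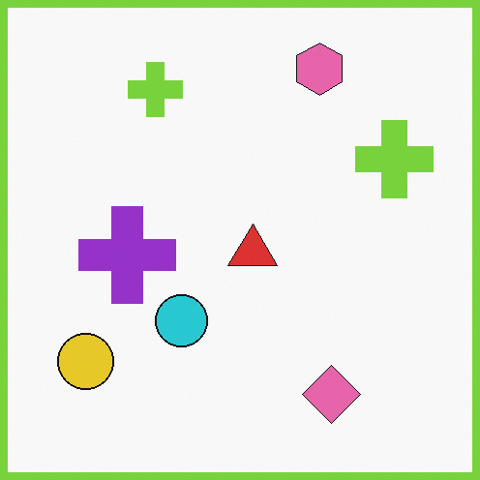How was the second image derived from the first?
The transformation is: framed with a lime border.

A solid lime frame runs around the edge of the second image, with the content slightly shrunk inside it.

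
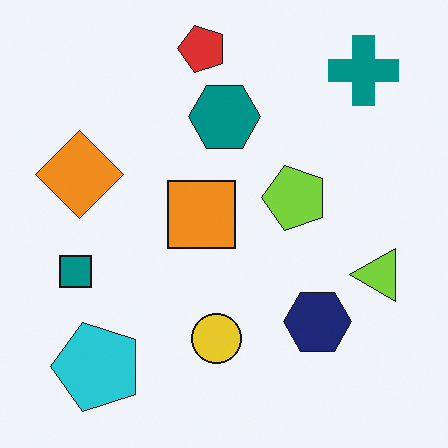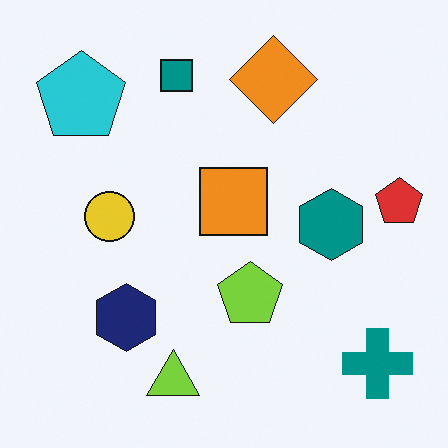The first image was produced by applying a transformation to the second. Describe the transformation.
The image was rotated 90° counter-clockwise.

The teal cross sits in the bottom-right of the second image and the top-right of the first — consistent with a whole-image 90° counter-clockwise rotation.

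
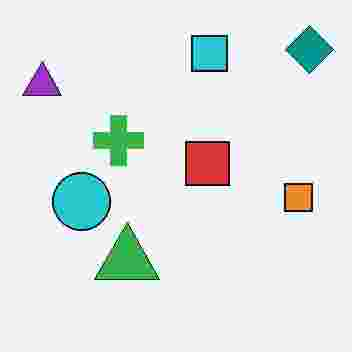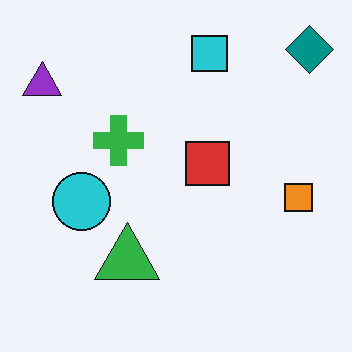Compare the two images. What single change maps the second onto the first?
It was degraded with heavy JPEG compression.

Blocky 8×8 compression artifacts appear around shape edges and the flat background shows ringing — characteristic JPEG degradation.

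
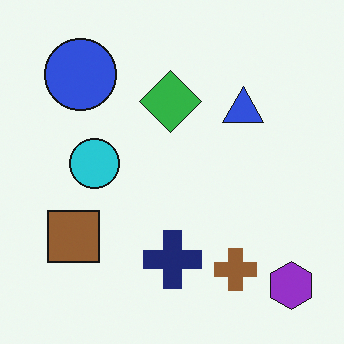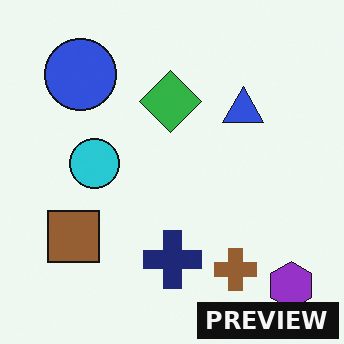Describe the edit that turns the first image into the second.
The second image is the first watermarked with the text "PREVIEW" in the lower-right corner.

A dark label reading "PREVIEW" appears in the lower-right corner.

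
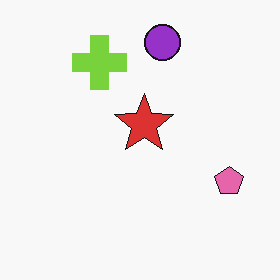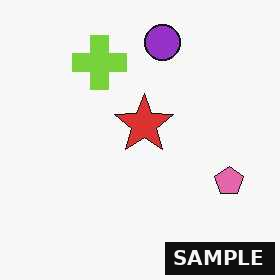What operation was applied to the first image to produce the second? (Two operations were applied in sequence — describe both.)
JPEG-compressed with visible artifacts, then watermarked with the text "SAMPLE" in the lower-right corner.

Blocky 8×8 compression artifacts appear around shape edges and the flat background shows ringing — characteristic JPEG degradation. A dark label reading "SAMPLE" appears in the lower-right corner.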